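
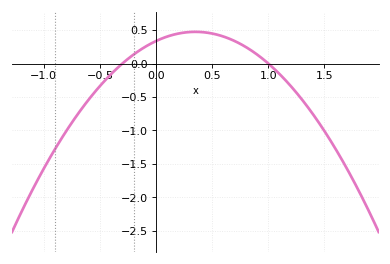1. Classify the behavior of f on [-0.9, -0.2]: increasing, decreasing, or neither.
increasing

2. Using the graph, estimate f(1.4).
-0.762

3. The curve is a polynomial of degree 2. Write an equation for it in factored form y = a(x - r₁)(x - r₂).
y = -1.12(x + 0.3)(x - 1)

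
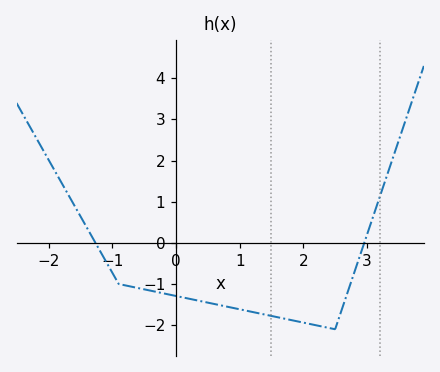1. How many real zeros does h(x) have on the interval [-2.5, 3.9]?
2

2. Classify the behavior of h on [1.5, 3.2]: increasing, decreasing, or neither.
neither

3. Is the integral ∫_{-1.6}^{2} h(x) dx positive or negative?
negative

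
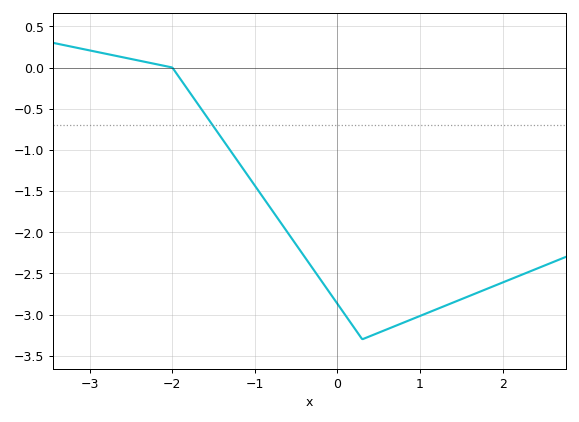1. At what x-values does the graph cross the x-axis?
-2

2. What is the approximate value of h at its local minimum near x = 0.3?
-3.3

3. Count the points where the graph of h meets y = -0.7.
1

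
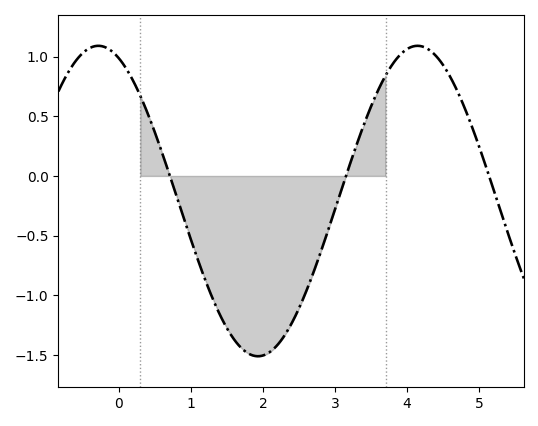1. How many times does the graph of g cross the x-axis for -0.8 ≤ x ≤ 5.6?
3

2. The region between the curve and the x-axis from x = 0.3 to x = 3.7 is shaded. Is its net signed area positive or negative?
negative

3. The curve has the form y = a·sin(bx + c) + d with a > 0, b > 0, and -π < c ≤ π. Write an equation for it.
y = 1.3sin(1.4x + 2) - 0.21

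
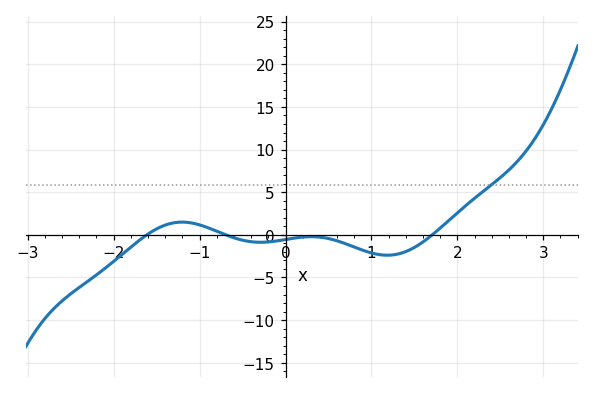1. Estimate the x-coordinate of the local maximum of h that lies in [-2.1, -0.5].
-1.2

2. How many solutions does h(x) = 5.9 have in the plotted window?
1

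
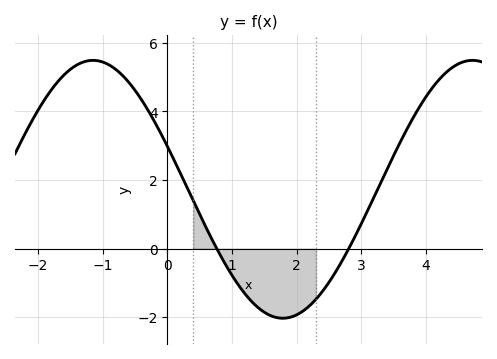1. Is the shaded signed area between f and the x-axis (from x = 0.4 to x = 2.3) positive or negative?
negative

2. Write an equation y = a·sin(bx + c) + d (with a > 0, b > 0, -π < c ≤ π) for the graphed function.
y = 3.76sin(1.1x + 2.8) + 1.73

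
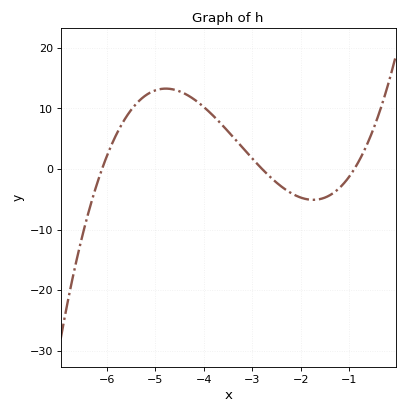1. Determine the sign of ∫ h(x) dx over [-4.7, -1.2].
positive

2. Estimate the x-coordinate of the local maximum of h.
-4.8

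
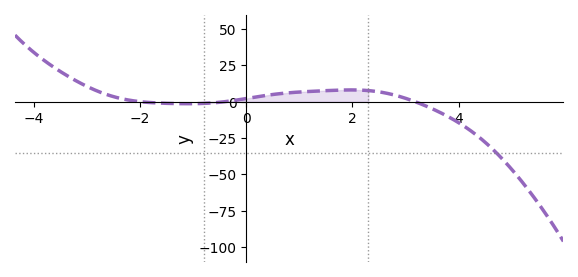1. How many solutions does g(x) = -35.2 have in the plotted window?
1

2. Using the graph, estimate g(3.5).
-4.83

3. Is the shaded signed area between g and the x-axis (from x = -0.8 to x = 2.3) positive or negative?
positive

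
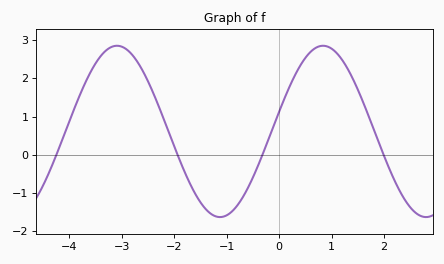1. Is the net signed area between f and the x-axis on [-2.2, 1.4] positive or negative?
positive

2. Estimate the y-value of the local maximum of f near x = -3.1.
2.8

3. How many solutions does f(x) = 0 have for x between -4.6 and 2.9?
4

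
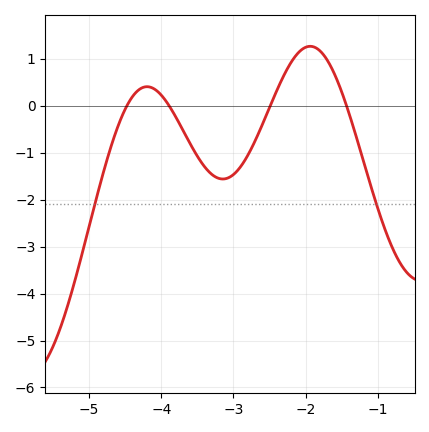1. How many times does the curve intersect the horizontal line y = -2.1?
2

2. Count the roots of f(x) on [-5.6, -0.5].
4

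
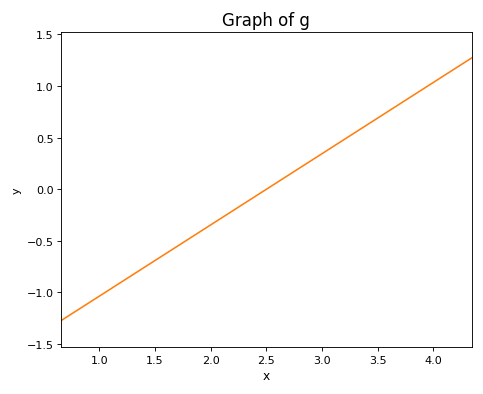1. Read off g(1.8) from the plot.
-0.5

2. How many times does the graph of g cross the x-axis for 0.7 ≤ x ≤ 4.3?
1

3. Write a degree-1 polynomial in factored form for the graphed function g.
y = 0.69(x - 2.5)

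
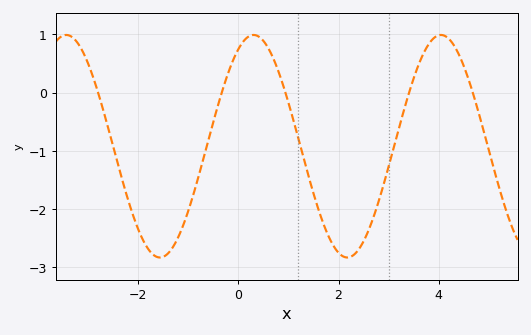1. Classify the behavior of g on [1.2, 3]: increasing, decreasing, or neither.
neither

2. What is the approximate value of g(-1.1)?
-2.3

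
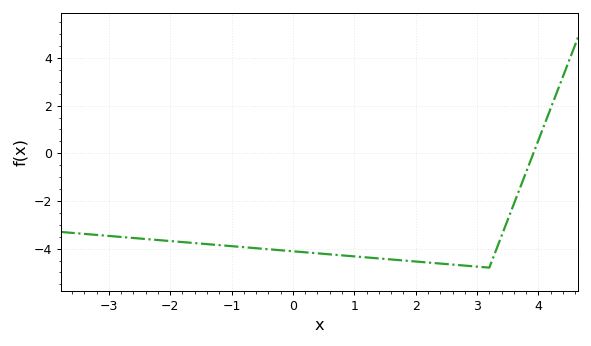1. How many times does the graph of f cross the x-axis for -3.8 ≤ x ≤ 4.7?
1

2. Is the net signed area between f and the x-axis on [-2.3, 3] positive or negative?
negative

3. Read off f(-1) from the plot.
-3.9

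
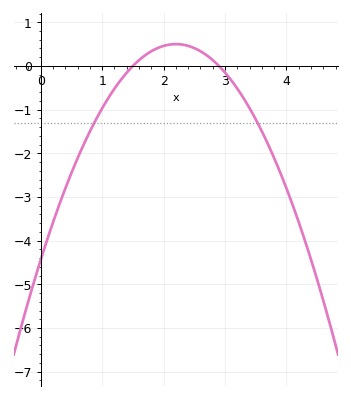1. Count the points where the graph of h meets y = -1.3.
2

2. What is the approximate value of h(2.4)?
0.459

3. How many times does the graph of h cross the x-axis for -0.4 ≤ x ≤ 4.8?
2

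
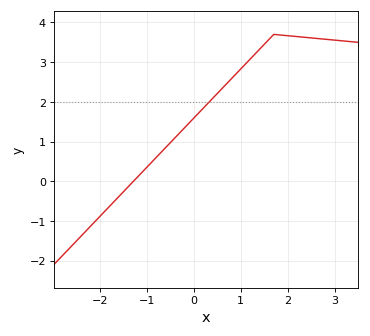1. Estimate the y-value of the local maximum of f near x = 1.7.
3.7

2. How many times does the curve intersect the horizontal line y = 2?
1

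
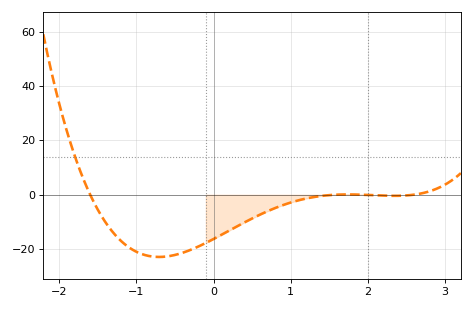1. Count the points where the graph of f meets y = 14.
1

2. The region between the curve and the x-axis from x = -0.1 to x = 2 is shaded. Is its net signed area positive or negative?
negative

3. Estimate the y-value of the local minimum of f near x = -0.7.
-22.9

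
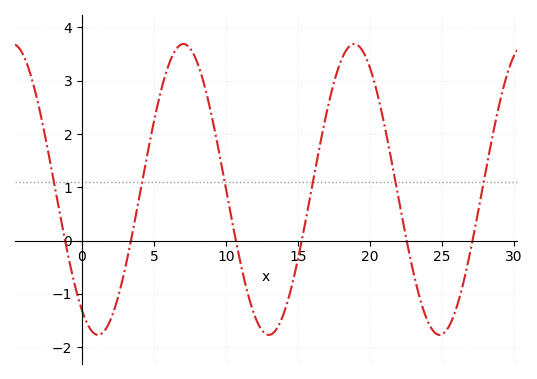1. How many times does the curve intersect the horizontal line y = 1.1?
6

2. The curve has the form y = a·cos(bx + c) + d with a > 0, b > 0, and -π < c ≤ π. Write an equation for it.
y = 2.73cos(0.53x + 2.55) + 0.96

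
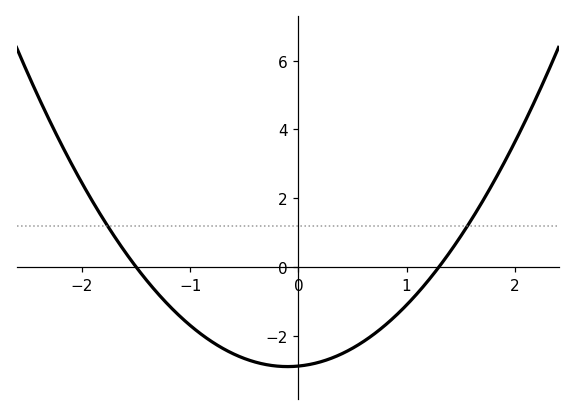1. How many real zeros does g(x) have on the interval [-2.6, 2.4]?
2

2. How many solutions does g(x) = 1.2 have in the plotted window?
2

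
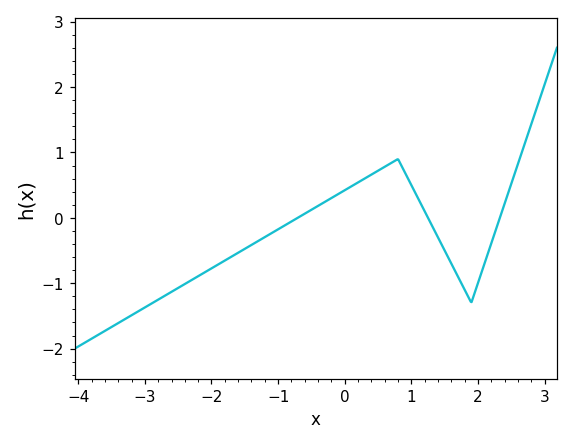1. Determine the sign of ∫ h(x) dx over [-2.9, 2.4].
negative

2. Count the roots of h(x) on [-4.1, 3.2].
3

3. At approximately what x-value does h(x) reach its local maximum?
0.8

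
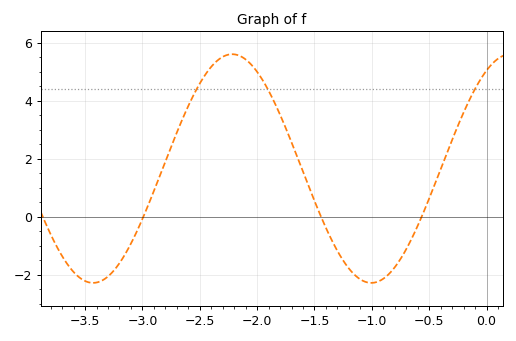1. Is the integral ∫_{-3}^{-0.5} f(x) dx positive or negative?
positive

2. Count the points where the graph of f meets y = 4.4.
3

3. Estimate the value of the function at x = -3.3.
-2.06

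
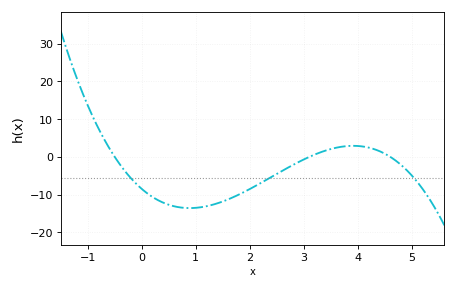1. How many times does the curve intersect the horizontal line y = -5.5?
3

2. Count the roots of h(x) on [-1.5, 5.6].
3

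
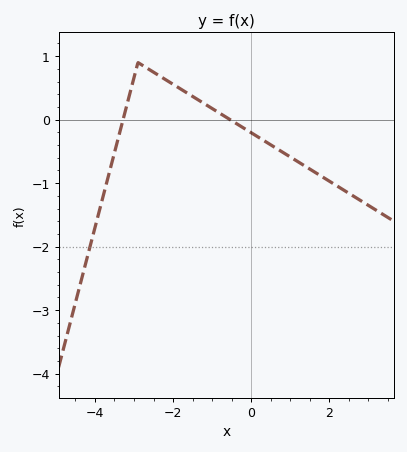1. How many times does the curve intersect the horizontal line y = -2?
1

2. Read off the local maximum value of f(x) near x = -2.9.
0.9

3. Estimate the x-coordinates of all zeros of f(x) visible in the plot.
-3.2, -0.6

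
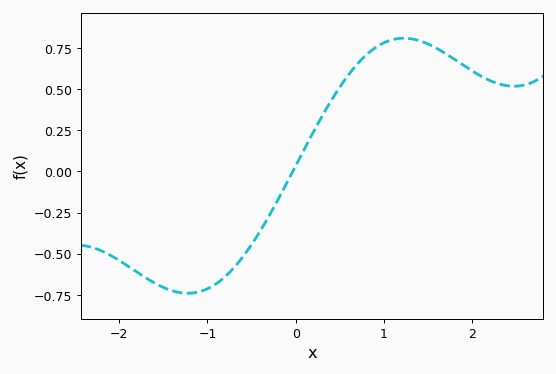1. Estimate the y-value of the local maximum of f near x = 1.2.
0.808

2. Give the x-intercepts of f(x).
-0.033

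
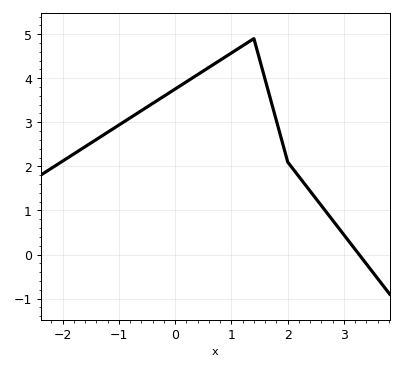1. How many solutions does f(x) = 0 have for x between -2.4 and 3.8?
1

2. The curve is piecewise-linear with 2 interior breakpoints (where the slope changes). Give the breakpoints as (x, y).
(1.4, 4.9); (2, 2.1)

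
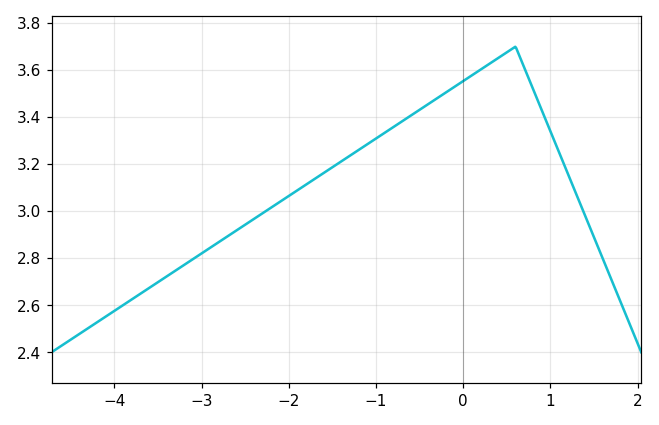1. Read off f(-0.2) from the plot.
3.5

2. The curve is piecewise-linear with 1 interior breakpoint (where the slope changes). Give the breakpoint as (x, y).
(0.6, 3.7)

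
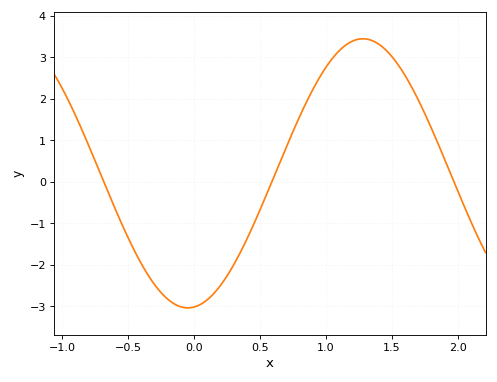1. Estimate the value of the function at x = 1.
2.8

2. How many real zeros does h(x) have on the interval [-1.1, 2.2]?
3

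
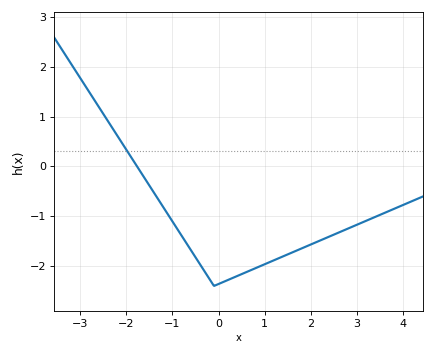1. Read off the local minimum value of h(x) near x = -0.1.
-2.4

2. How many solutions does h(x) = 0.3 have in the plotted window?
1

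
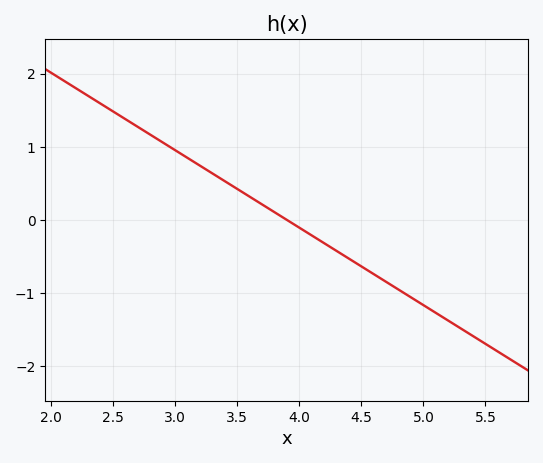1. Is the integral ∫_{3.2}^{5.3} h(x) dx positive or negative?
negative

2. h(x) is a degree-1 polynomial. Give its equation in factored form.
y = -1.06(x - 3.9)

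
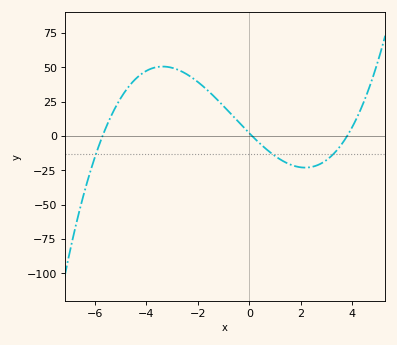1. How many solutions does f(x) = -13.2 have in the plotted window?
3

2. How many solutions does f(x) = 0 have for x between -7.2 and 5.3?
3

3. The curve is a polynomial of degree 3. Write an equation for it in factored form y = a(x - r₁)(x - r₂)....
y = 0.87(x + 5.7)(x - 0.1)(x - 3.8)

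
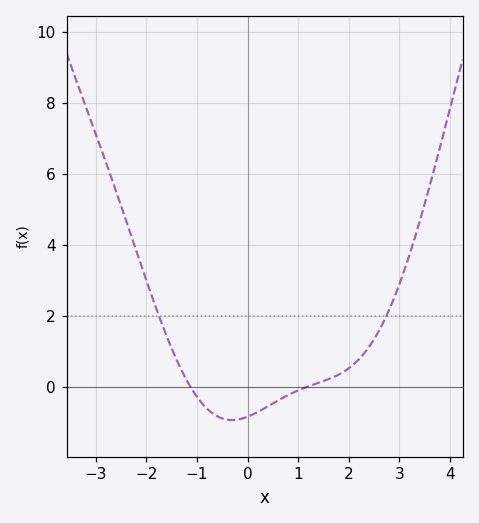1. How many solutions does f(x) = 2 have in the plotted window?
2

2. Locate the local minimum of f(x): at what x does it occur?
-0.311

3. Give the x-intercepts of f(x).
-1.13, 1.16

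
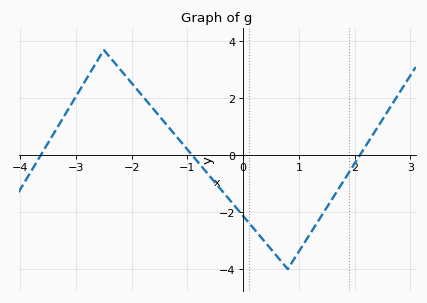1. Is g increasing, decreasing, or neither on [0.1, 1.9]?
neither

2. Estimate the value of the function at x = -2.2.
3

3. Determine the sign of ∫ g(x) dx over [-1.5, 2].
negative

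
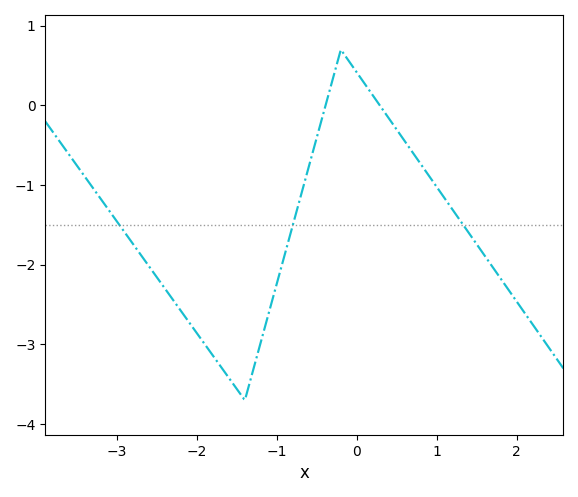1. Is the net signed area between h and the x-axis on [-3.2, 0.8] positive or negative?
negative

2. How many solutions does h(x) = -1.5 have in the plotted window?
3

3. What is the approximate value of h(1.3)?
-1.5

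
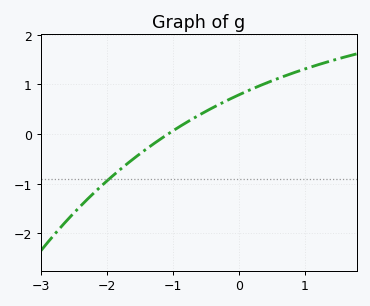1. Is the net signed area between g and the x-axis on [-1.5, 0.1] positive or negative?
positive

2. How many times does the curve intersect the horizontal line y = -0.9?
1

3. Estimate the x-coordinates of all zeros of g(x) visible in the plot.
-1.1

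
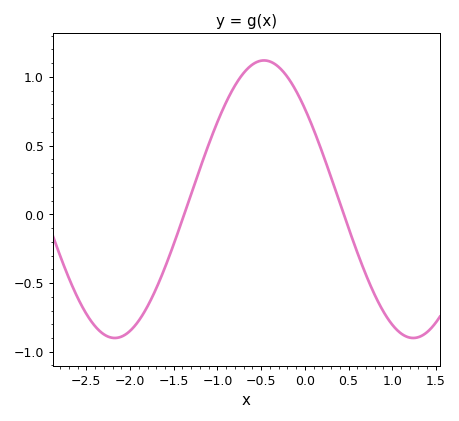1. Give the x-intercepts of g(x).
-1.38, 0.446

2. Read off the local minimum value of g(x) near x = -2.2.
-0.9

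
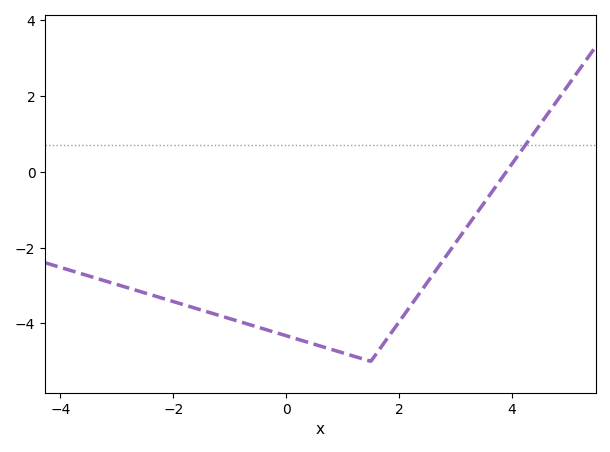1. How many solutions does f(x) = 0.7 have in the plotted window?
1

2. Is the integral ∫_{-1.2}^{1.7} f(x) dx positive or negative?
negative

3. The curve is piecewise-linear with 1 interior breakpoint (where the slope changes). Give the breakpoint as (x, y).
(1.5, -5)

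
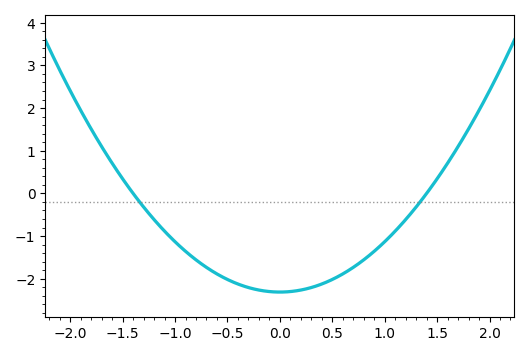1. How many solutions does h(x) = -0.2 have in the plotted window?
2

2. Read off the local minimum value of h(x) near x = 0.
-2.31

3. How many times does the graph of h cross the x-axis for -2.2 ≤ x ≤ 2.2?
2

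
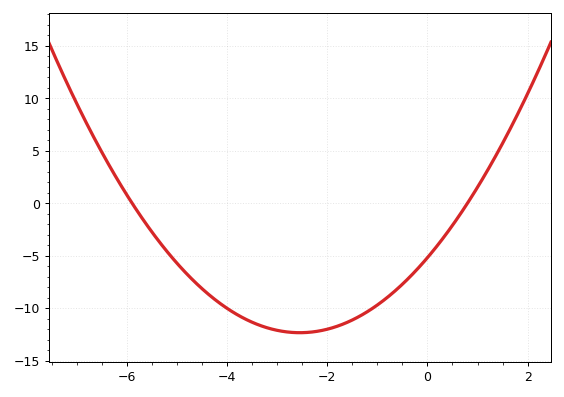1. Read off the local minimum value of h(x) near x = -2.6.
-12.5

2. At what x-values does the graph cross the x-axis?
-5.8, 0.8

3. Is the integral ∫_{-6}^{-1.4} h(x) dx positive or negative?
negative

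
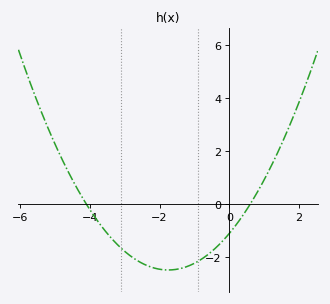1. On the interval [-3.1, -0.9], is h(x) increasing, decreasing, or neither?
neither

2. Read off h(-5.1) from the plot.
2.57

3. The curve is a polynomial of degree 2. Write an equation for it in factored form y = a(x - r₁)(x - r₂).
y = 0.45(x + 4.1)(x - 0.6)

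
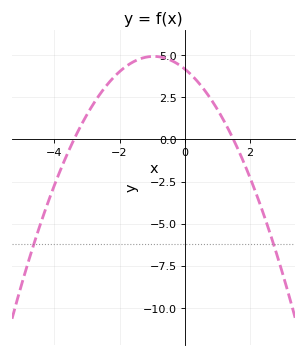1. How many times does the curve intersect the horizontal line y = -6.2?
2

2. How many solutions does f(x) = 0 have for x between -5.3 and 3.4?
2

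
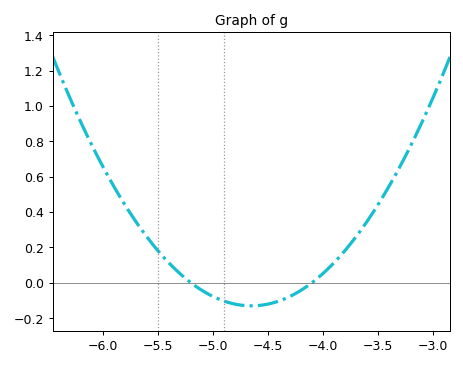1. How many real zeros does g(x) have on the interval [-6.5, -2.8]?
2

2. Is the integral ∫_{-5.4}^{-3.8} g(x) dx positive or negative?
negative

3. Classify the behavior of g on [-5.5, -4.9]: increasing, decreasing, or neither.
decreasing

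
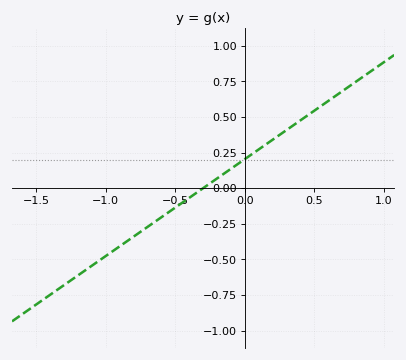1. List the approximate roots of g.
-0.3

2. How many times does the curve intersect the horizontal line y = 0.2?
1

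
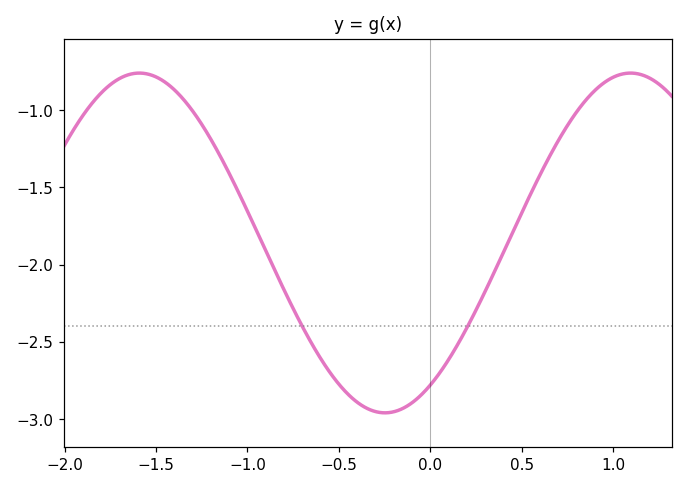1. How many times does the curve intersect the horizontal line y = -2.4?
2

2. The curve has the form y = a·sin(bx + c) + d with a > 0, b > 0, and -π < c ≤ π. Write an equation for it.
y = 1.1sin(2.34x - 0.99) - 1.86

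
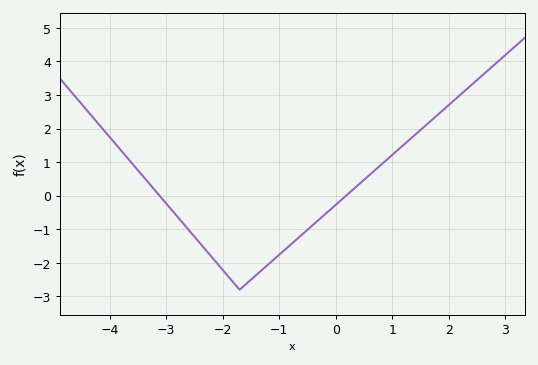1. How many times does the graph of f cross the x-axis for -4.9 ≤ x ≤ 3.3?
2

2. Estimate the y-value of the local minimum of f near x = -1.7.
-2.8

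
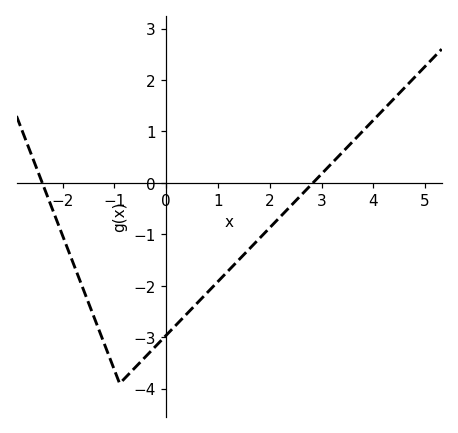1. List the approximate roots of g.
-2.4, 2.8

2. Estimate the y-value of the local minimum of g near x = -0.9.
-3.9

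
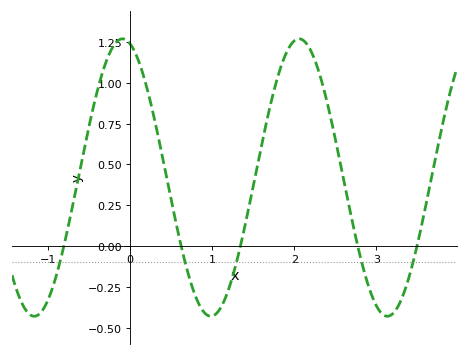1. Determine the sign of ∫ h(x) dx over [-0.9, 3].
positive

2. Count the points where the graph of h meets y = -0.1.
5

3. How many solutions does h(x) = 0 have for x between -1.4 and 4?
5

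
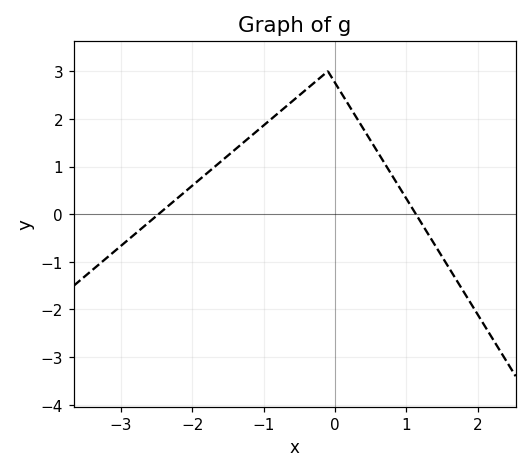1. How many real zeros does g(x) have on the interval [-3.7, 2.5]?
2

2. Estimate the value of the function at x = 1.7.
-1.4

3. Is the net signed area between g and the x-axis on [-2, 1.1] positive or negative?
positive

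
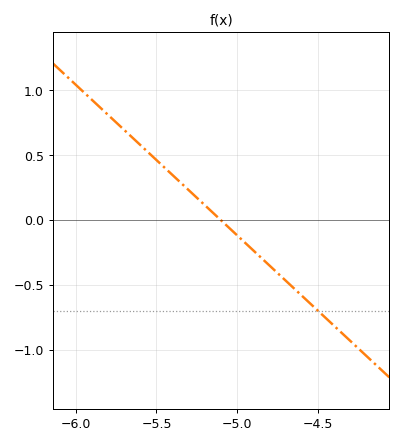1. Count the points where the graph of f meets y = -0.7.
1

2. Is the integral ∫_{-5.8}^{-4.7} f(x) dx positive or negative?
positive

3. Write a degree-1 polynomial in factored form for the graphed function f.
y = -1.16(x + 5.1)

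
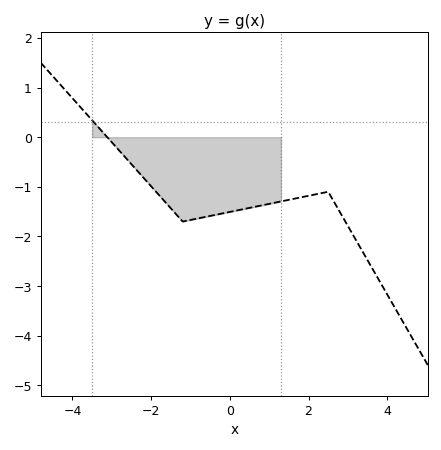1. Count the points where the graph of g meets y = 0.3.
1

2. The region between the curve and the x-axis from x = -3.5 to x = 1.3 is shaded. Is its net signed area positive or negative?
negative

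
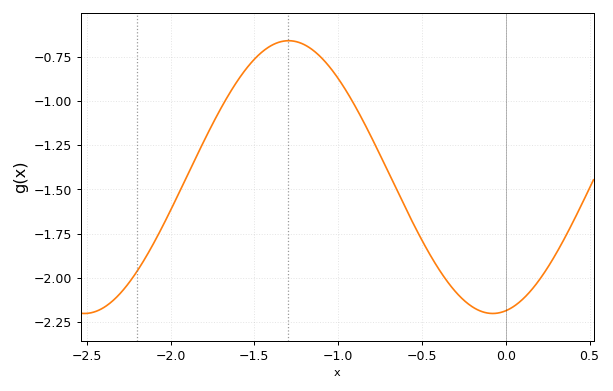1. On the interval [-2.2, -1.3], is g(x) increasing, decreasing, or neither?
increasing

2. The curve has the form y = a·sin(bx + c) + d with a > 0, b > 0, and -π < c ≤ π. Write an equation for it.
y = 0.77sin(2.58x - 1.37) - 1.43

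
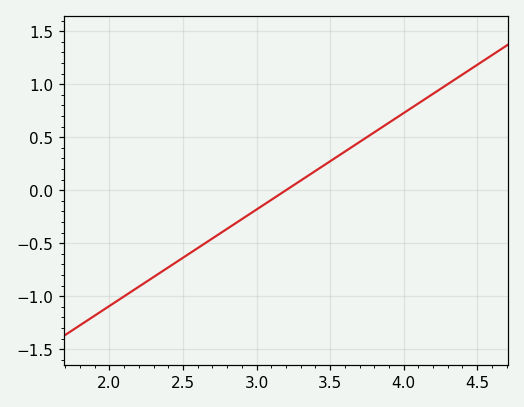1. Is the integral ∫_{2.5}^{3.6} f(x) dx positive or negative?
negative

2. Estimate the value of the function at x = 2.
-1.1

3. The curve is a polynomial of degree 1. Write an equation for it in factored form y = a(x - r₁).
y = 0.91(x - 3.2)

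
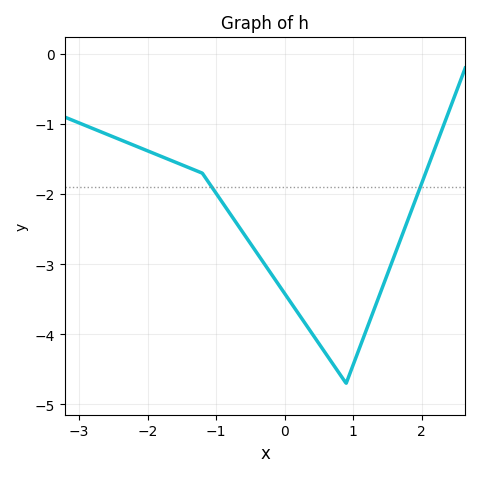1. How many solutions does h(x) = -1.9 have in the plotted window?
2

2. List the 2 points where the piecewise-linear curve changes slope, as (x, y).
(-1.2, -1.7); (0.9, -4.7)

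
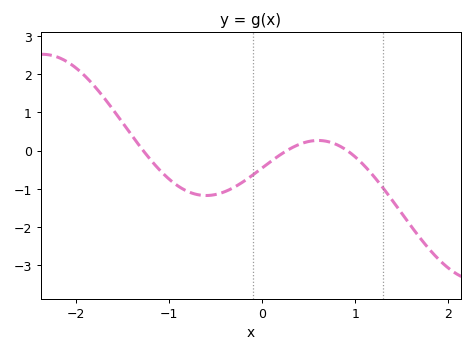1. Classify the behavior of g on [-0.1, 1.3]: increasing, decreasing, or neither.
neither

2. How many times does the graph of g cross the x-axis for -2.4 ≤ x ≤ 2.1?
3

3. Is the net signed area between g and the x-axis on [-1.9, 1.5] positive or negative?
negative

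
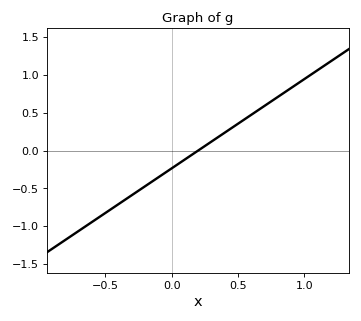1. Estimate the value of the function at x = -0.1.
-0.354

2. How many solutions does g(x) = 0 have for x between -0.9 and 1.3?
1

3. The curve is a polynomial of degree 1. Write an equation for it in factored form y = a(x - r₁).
y = 1.18(x - 0.2)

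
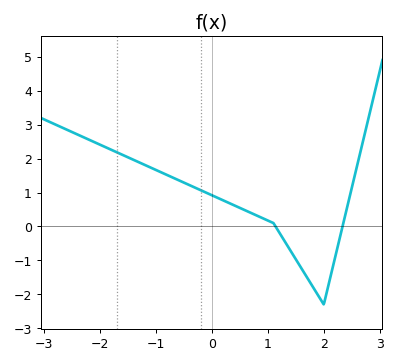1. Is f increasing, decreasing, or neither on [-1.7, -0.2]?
decreasing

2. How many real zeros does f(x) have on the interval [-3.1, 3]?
2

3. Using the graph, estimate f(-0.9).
1.59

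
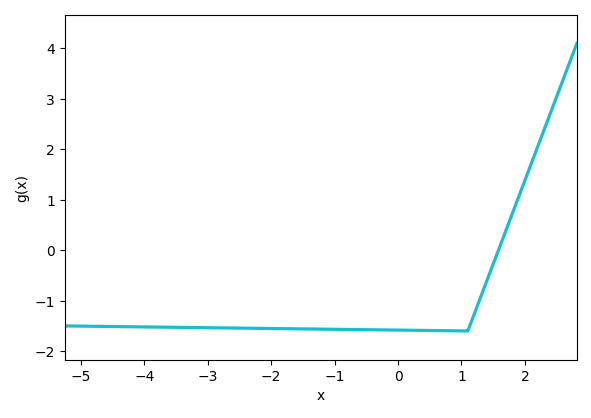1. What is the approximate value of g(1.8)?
0.721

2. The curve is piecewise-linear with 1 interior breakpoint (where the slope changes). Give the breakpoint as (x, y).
(1.1, -1.6)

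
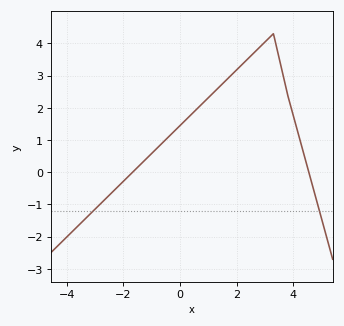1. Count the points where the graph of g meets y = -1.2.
2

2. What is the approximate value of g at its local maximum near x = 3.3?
4.3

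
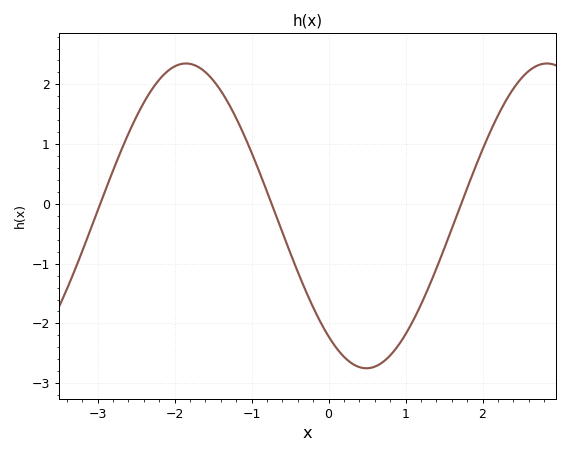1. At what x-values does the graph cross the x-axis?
-2.97, -0.739, 1.72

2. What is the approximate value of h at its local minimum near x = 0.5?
-2.75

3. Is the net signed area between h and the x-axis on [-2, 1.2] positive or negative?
negative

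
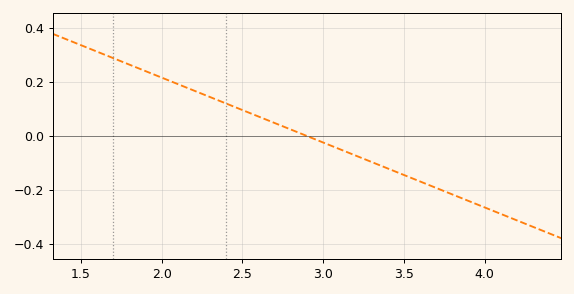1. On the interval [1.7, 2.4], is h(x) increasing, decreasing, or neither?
decreasing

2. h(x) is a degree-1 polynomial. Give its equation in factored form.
y = -0.24(x - 2.9)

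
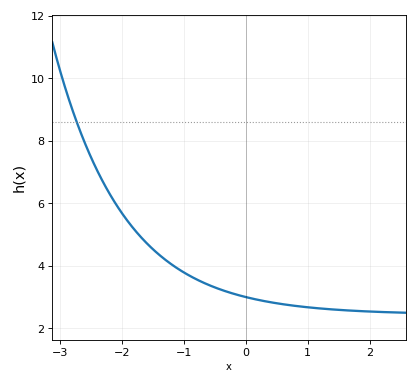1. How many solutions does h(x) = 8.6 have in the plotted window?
1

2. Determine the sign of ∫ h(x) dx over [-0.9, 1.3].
positive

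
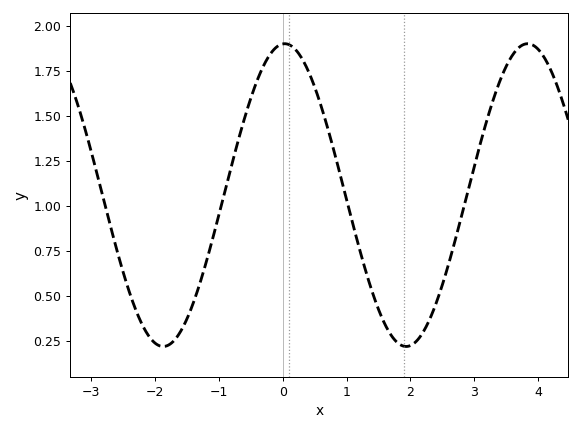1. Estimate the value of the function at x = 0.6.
1.56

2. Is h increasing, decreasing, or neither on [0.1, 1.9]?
decreasing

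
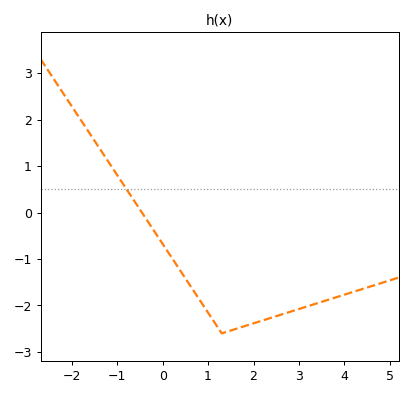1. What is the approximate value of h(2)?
-2.4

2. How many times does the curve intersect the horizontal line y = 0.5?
1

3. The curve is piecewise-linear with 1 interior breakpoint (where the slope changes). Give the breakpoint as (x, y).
(1.3, -2.6)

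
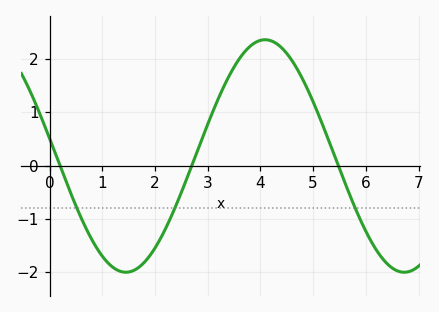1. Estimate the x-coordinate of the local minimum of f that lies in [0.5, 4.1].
1.4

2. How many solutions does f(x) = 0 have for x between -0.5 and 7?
3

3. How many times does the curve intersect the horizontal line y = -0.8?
3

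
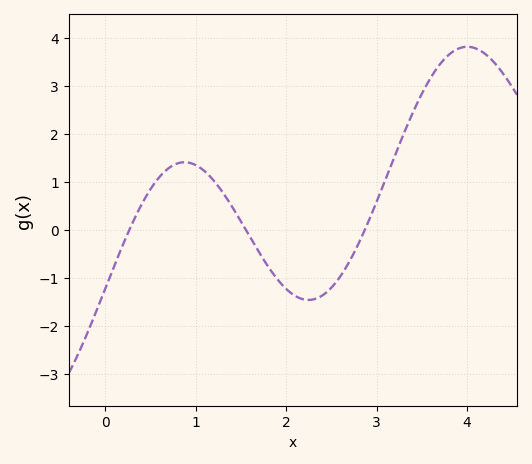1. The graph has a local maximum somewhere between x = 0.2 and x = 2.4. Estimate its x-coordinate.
0.9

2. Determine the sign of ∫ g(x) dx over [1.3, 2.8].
negative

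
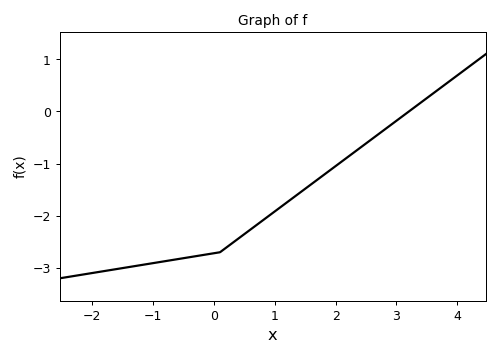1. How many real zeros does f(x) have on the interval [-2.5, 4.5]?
1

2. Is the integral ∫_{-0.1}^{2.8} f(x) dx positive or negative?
negative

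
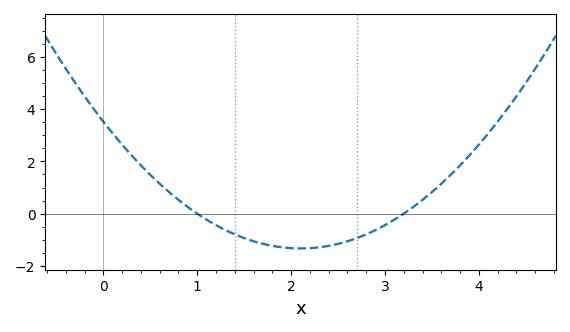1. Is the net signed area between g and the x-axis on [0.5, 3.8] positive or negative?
negative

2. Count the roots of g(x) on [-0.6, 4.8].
2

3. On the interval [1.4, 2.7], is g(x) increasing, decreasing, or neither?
neither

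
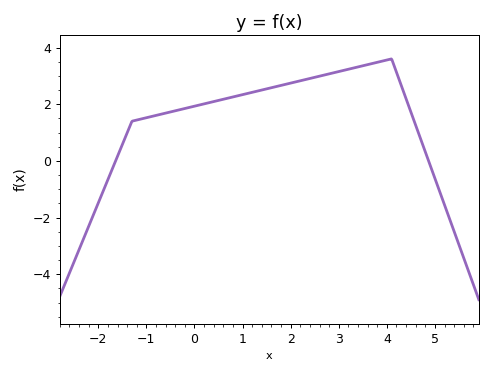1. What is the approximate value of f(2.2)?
2.8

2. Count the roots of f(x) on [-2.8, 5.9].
2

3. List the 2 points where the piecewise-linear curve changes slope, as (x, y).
(-1.3, 1.4); (4.1, 3.6)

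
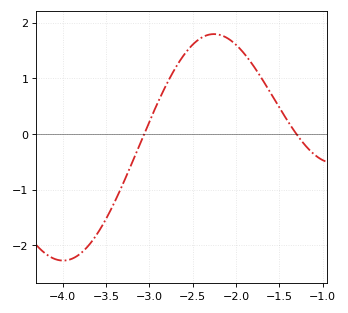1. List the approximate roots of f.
-3.06, -1.3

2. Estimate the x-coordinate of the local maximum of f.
-2.26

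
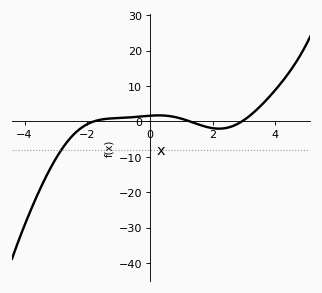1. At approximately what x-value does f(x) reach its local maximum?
0.2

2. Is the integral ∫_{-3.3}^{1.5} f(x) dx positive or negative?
negative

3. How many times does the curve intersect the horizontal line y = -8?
1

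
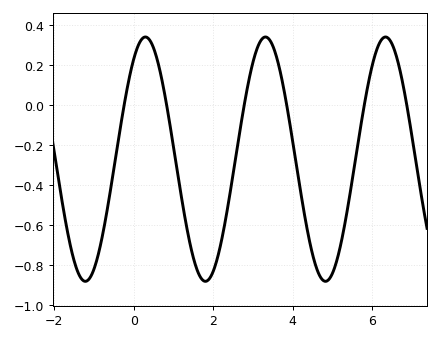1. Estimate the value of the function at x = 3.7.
0.16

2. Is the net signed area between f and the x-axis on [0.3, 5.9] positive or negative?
negative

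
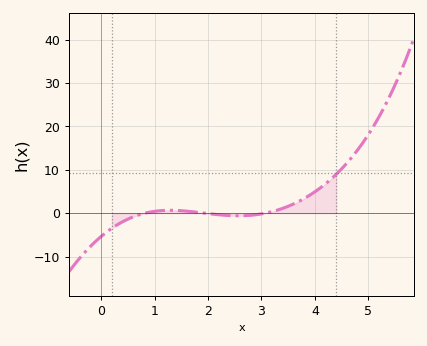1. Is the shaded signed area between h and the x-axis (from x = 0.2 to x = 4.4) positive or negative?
positive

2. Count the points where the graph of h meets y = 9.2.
1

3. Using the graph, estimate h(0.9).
0.241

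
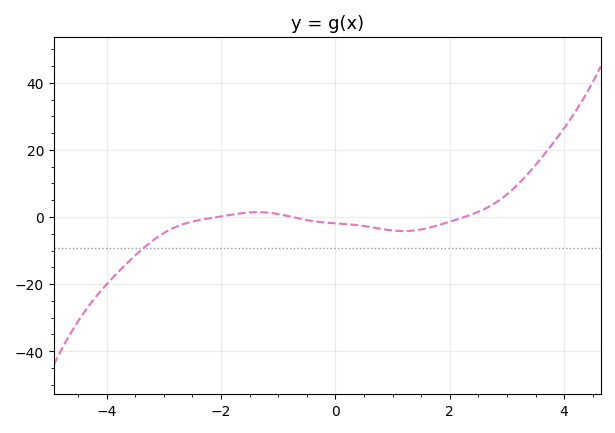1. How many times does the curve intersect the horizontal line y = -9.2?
1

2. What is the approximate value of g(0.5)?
-2.69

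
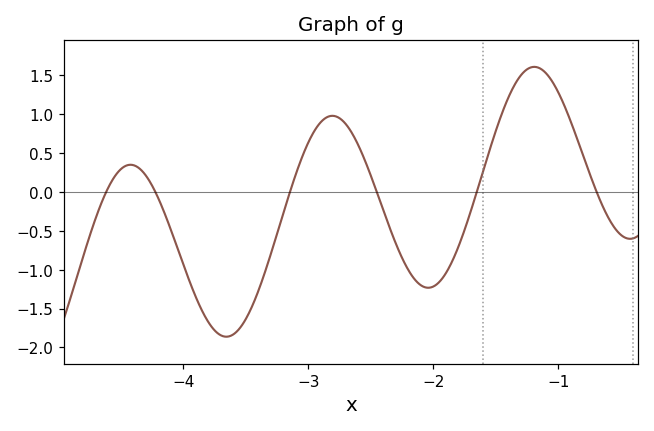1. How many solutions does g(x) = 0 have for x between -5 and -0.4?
6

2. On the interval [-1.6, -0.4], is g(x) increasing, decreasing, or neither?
neither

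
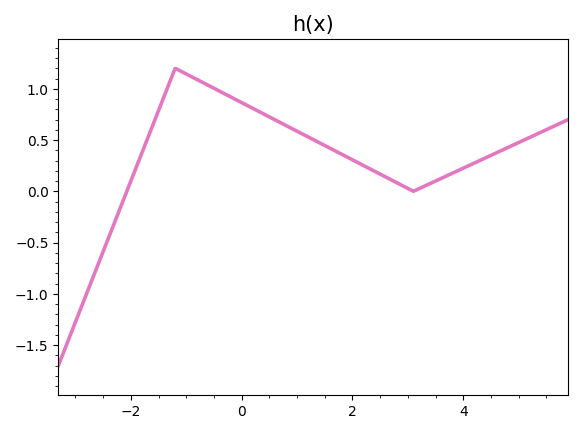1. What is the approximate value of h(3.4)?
0.075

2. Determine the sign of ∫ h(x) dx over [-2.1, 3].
positive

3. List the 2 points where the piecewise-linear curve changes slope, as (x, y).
(-1.2, 1.2); (3.1, 0)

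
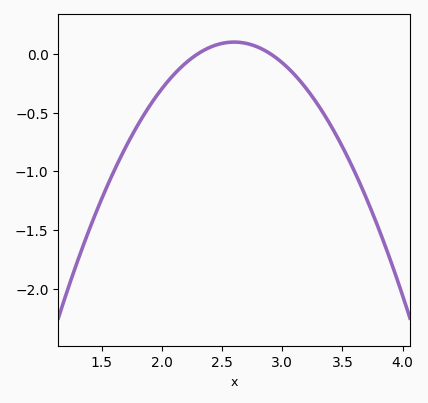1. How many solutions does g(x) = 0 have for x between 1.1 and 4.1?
2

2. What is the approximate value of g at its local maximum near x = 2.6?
0.099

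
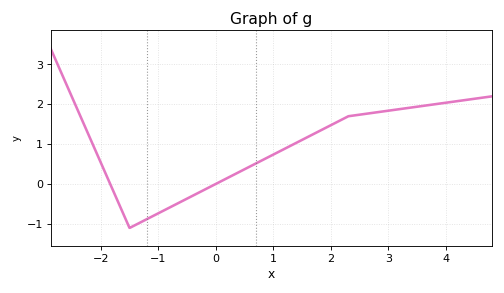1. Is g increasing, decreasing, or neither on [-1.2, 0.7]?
increasing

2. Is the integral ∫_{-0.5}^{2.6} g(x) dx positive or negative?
positive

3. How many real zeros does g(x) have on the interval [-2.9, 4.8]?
2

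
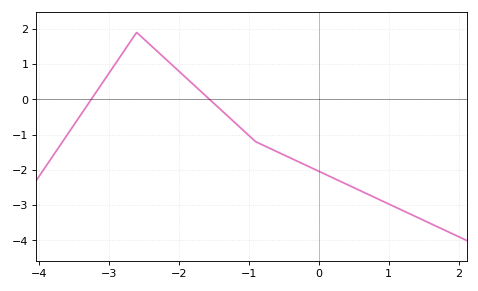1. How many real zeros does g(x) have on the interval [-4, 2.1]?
2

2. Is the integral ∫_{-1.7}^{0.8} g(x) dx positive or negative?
negative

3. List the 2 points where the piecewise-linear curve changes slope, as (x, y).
(-2.6, 1.9); (-0.9, -1.2)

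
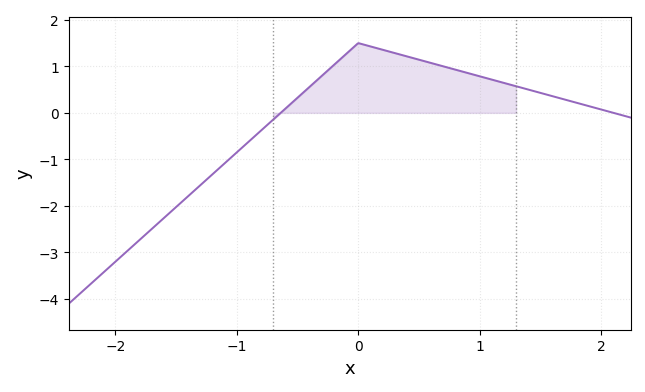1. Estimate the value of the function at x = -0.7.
-0.145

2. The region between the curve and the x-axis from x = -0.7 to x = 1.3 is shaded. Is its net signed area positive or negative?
positive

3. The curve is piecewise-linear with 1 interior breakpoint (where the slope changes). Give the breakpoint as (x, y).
(0, 1.5)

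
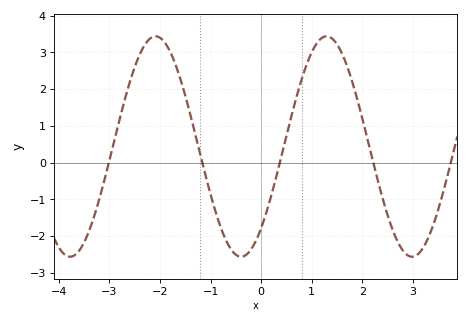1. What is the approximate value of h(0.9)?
2.68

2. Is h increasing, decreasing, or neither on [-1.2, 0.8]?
neither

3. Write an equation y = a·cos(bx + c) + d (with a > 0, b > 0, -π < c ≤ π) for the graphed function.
y = 3cos(1.86x - 2.4) + 0.44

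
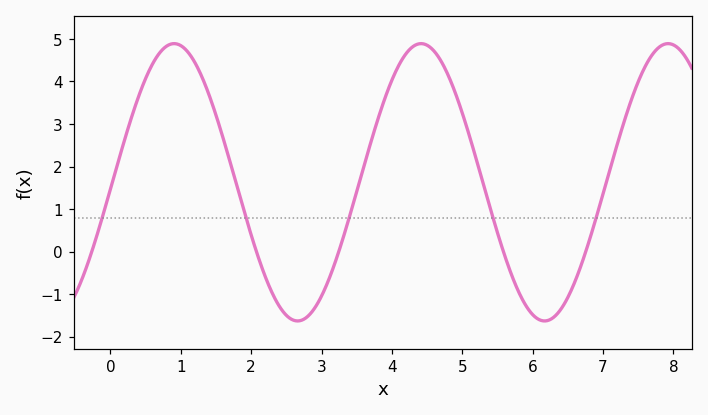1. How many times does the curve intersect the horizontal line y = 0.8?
5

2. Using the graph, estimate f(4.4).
4.89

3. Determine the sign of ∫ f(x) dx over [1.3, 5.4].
positive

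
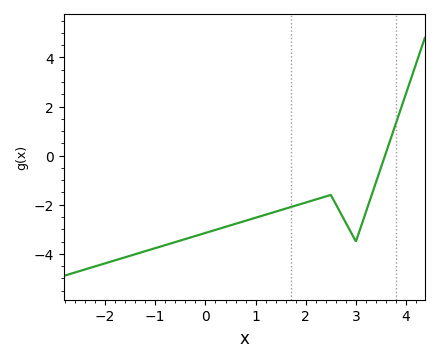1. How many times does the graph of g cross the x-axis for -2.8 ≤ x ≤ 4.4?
1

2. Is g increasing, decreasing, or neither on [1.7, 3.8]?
neither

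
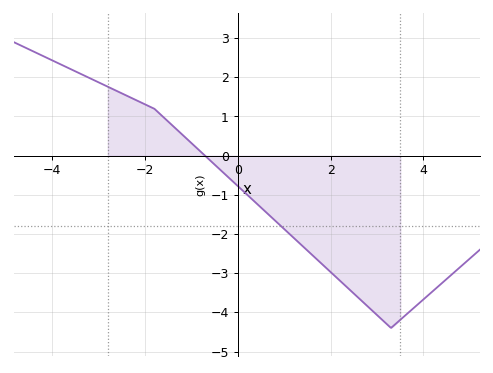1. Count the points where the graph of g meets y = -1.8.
1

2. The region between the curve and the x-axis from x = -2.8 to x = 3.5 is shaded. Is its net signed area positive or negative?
negative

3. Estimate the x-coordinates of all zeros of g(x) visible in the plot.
-0.8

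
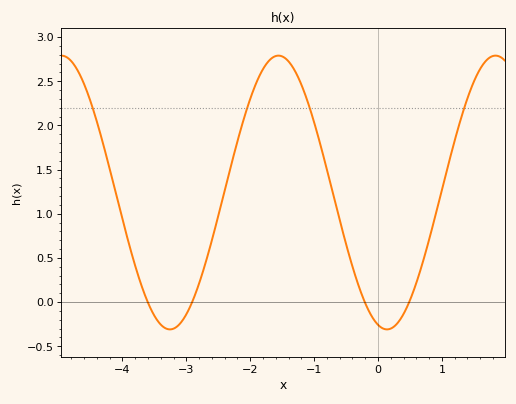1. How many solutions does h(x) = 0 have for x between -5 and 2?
4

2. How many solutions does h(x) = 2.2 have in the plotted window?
4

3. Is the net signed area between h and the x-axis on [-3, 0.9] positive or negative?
positive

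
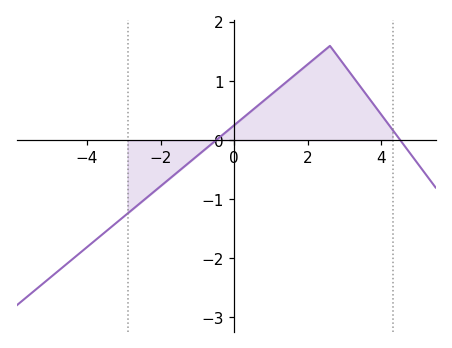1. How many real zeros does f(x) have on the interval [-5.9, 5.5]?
2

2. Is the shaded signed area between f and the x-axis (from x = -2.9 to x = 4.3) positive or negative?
positive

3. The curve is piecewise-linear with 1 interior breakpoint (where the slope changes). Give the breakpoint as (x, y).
(2.6, 1.6)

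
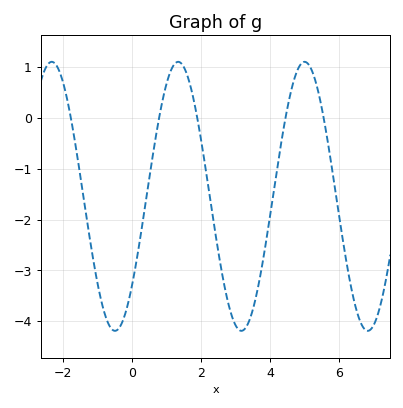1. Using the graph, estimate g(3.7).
-3.1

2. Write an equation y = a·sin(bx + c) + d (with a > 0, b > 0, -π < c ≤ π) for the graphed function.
y = 2.65sin(1.7x - 0.73) - 1.54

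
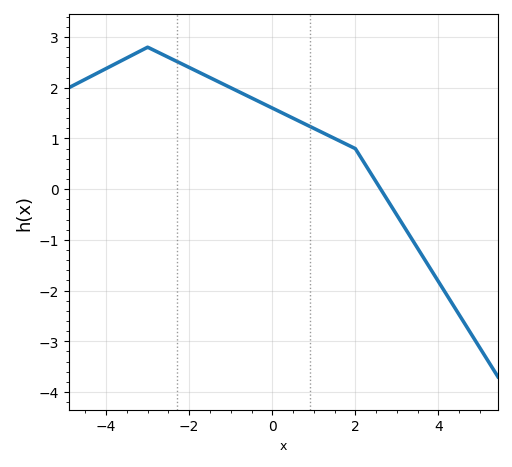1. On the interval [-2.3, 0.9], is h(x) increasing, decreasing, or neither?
decreasing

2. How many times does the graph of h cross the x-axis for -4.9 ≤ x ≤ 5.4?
1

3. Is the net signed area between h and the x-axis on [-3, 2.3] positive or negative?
positive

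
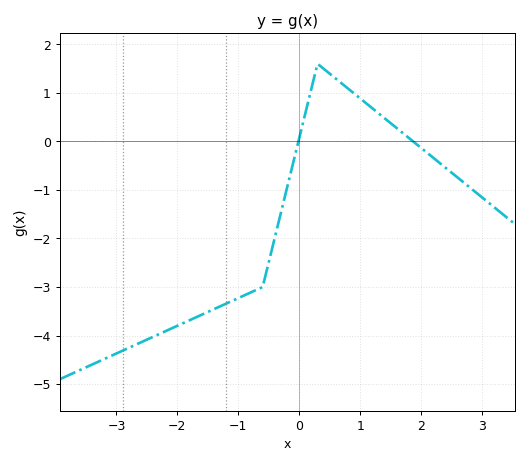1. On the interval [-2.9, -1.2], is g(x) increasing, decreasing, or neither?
increasing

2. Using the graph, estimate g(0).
0.1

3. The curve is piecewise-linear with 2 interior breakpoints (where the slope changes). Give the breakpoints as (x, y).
(-0.6, -3); (0.3, 1.6)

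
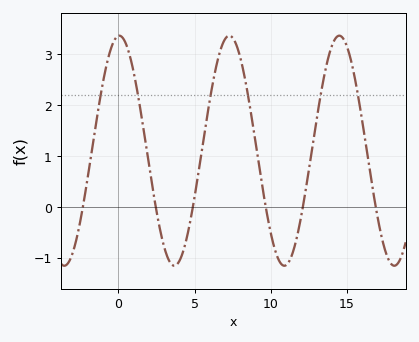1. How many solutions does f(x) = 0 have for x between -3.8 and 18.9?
6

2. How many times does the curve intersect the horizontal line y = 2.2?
6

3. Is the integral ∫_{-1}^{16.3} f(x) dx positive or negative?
positive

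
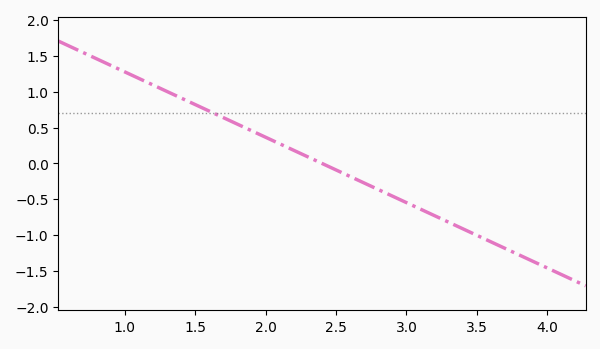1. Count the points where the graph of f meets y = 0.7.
1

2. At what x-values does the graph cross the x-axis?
2.4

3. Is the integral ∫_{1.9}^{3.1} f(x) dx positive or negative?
negative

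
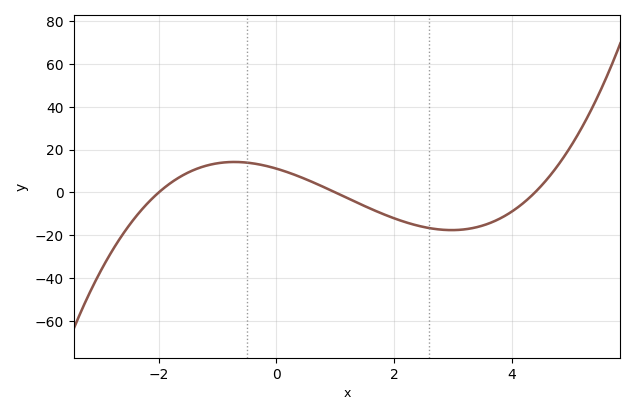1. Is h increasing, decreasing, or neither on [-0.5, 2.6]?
decreasing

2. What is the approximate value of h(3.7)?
-14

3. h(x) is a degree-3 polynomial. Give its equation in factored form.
y = 1.26(x + 2)(x - 1)(x - 4.4)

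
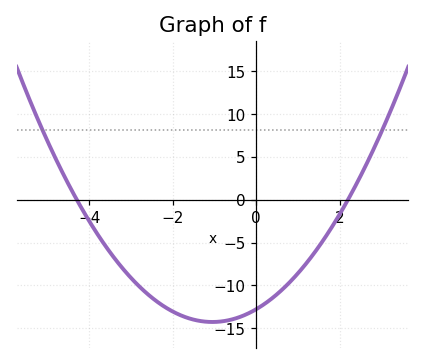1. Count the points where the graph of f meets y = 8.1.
2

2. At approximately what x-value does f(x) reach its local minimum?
-1.05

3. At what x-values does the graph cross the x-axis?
-4.3, 2.2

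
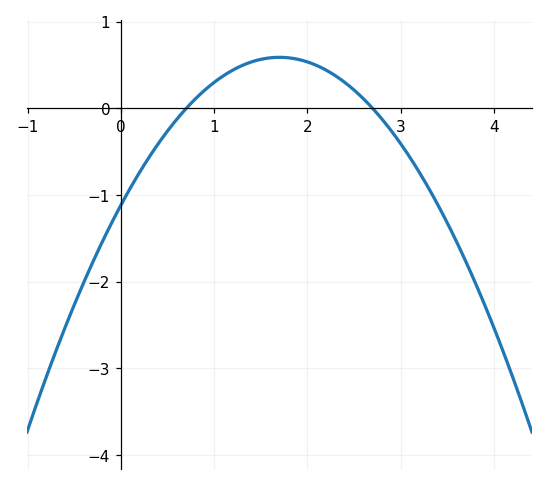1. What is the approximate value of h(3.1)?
-0.566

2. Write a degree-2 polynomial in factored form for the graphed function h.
y = -0.59(x - 0.7)(x - 2.7)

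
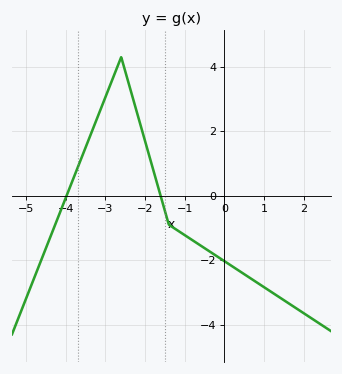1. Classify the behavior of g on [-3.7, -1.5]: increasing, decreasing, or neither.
neither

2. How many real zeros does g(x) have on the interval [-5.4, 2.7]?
2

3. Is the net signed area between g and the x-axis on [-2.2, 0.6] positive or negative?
negative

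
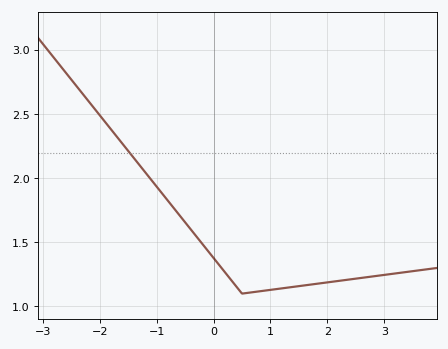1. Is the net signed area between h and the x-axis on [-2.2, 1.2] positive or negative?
positive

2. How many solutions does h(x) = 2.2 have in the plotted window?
1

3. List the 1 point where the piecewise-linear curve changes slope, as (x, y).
(0.5, 1.1)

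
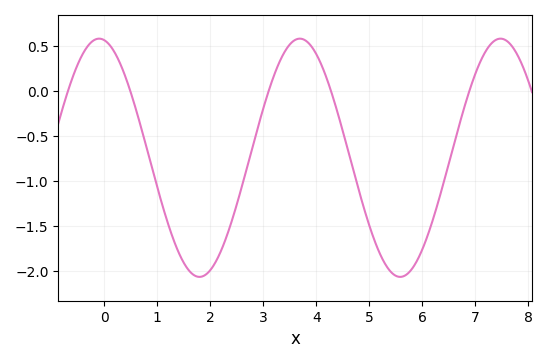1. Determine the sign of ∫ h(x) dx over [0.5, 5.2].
negative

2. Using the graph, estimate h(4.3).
-0.042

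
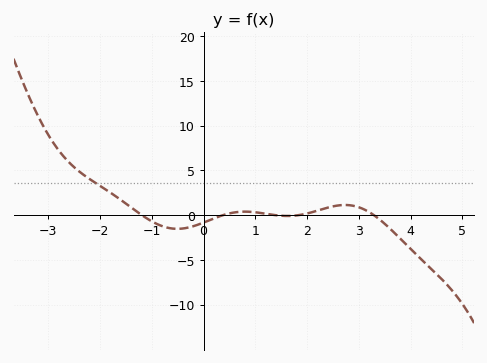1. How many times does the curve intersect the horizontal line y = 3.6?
1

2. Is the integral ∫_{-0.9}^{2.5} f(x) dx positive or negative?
negative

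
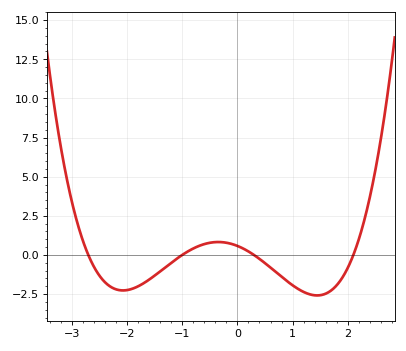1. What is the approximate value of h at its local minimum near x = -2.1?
-2.27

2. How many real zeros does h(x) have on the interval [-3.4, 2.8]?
4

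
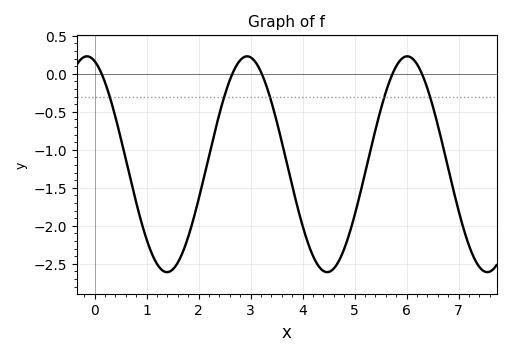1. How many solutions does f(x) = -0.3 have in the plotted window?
5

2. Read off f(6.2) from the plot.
0.15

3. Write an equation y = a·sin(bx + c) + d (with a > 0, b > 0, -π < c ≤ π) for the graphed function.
y = 1.42sin(2x + 1.9) - 1.19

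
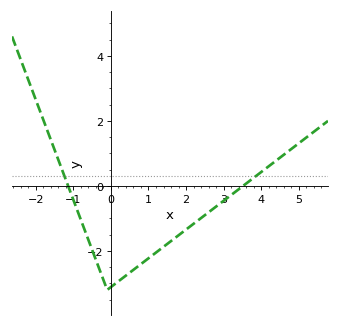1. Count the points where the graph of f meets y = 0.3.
2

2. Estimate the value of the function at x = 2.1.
-1.25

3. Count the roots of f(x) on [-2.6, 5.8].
2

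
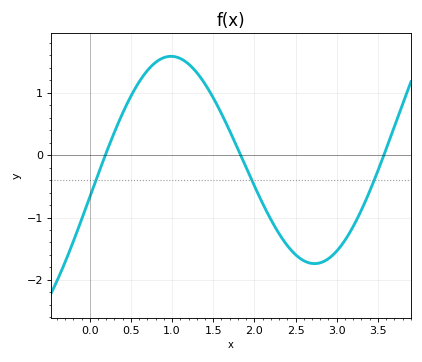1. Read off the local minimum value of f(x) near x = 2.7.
-1.74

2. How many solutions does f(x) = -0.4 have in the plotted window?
3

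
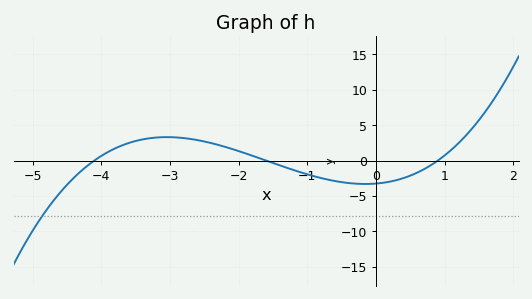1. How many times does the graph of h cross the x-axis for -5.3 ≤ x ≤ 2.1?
3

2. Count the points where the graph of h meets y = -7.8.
1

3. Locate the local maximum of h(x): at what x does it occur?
-3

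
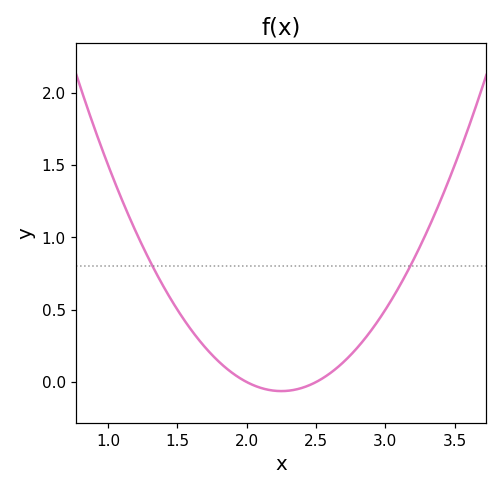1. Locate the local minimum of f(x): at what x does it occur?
2.25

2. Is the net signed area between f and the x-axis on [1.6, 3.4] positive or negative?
positive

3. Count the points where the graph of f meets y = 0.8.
2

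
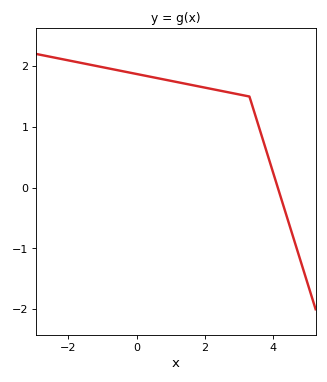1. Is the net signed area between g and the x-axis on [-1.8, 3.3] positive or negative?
positive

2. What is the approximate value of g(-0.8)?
1.96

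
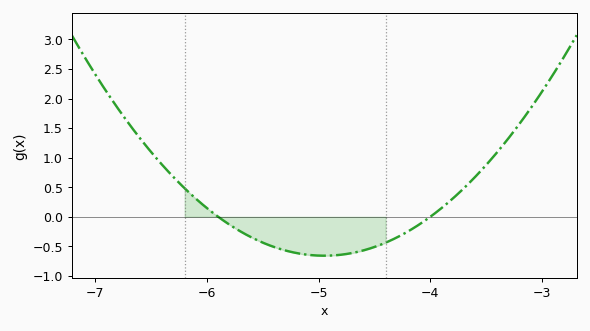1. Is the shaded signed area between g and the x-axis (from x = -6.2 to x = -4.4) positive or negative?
negative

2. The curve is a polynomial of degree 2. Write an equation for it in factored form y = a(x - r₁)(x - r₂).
y = 0.73(x + 5.9)(x + 4)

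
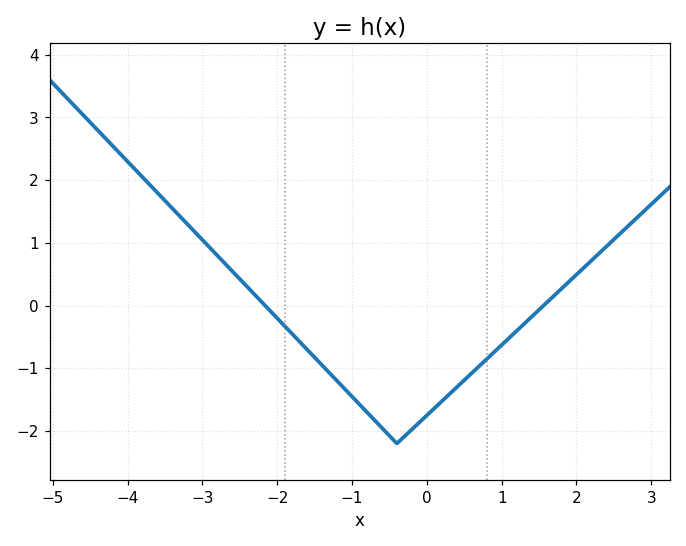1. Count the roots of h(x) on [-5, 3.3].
2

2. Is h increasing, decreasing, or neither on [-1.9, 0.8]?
neither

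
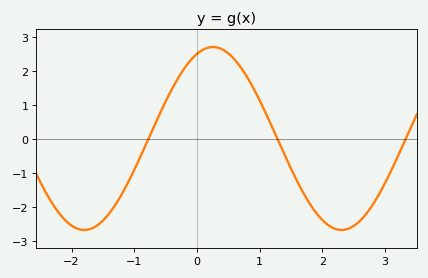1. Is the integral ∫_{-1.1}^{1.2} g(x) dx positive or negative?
positive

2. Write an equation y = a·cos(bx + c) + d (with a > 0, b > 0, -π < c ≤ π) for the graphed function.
y = 2.69cos(1.53x - 0.392) + 0.01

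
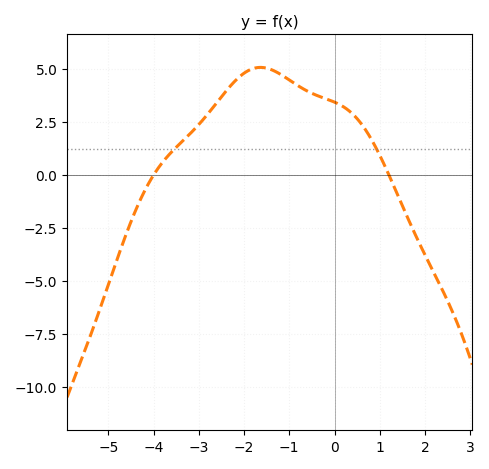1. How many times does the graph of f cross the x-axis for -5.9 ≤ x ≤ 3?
2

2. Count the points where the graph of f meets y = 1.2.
2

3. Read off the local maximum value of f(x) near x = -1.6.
5.05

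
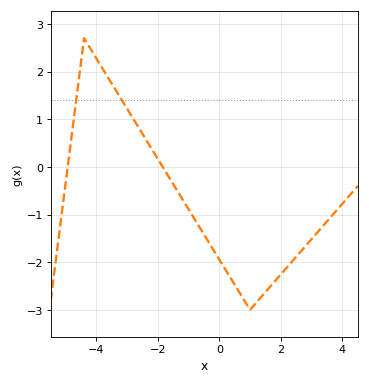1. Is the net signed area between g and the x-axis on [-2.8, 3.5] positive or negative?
negative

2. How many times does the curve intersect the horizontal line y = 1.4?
2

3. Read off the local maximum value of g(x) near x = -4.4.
2.7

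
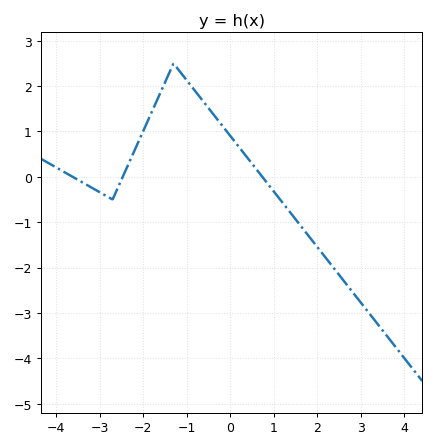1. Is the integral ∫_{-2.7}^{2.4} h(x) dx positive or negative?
positive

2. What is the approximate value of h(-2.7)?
-0.5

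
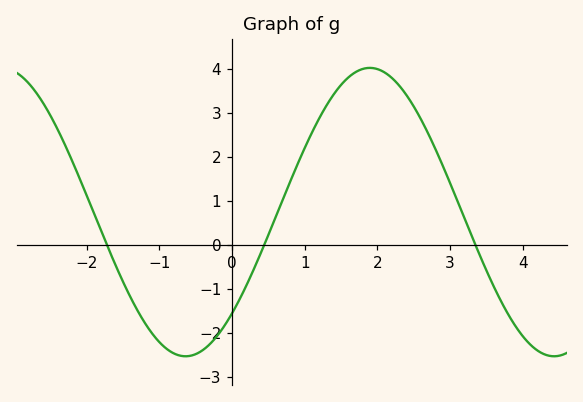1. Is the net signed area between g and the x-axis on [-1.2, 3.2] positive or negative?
positive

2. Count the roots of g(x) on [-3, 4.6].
3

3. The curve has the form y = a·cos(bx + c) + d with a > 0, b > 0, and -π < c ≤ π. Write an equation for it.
y = 3.28cos(1.2x - 2.4) + 0.74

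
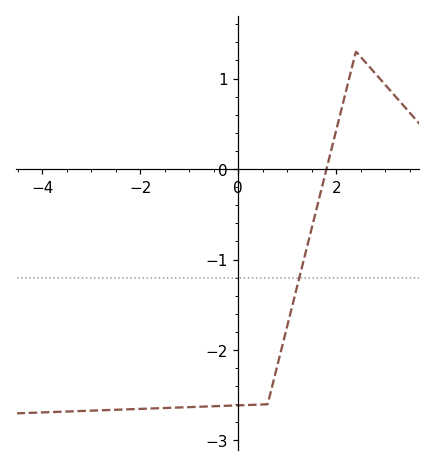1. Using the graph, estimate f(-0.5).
-2.62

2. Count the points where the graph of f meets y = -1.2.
1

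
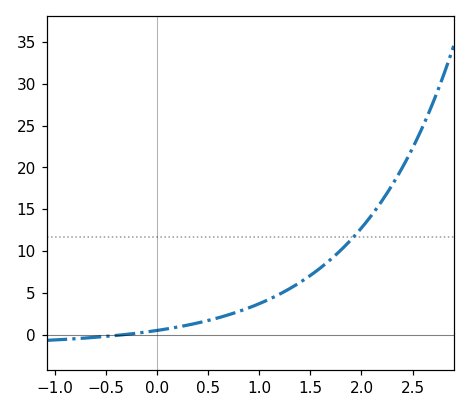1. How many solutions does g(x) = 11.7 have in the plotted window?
1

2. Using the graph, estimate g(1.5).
7.09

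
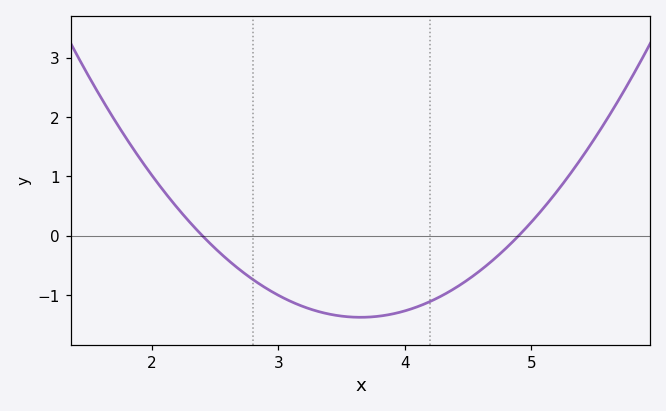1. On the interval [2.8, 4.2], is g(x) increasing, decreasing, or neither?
neither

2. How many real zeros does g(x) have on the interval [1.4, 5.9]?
2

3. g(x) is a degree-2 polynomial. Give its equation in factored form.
y = 0.88(x - 2.4)(x - 4.9)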